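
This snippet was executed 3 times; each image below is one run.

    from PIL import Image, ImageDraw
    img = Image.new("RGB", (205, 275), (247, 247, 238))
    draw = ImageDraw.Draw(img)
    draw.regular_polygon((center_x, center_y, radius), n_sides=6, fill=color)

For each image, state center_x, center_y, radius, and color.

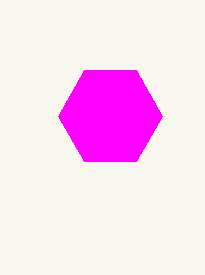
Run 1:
center_x = 110
center_y = 116
radius = 52
color = 'magenta'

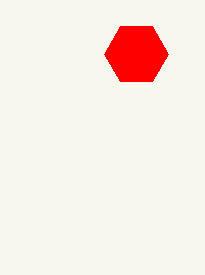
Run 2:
center_x = 136
center_y = 54
radius = 32
color = 'red'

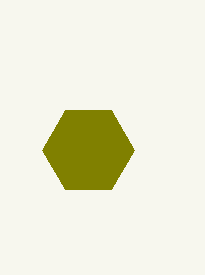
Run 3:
center_x = 88; center_y = 150; radius = 46; color = 'olive'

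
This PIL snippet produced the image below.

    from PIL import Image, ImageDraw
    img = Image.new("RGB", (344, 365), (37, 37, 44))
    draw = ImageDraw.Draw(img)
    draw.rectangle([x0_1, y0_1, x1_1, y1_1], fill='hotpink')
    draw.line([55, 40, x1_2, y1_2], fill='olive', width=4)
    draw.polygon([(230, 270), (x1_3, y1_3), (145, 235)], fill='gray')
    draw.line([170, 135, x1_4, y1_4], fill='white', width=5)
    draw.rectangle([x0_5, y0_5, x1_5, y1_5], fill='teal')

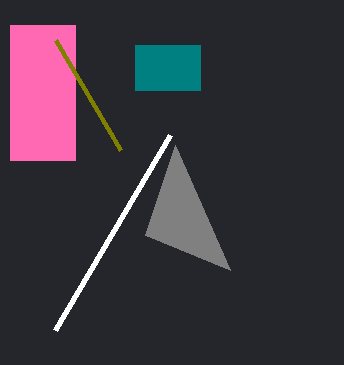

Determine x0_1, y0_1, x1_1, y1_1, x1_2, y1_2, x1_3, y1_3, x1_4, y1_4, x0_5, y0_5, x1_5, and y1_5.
x0_1 = 10; y0_1 = 25; x1_1 = 75; y1_1 = 160; x1_2 = 120; y1_2 = 150; x1_3 = 175; y1_3 = 145; x1_4 = 55; y1_4 = 330; x0_5 = 135; y0_5 = 45; x1_5 = 200; y1_5 = 90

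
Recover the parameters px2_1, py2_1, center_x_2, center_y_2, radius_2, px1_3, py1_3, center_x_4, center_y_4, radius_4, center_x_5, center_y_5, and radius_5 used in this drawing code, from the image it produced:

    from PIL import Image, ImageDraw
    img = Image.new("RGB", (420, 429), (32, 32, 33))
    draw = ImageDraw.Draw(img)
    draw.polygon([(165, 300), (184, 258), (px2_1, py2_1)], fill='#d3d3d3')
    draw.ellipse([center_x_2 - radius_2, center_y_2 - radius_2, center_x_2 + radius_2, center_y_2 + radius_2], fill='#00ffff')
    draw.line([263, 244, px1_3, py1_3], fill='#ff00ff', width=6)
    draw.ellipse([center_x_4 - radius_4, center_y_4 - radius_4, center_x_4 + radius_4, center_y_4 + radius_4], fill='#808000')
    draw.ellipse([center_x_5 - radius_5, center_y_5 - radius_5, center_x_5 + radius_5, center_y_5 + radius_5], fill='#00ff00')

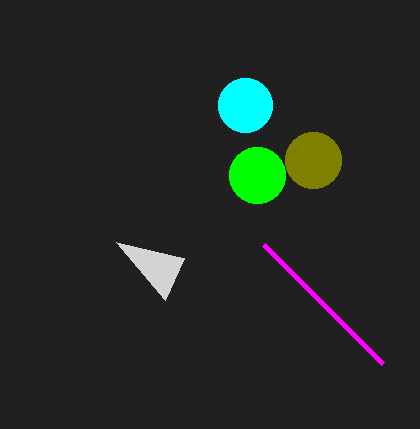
px2_1 = 116, py2_1 = 242, center_x_2 = 245, center_y_2 = 105, radius_2 = 27, px1_3 = 382, py1_3 = 363, center_x_4 = 313, center_y_4 = 160, radius_4 = 28, center_x_5 = 257, center_y_5 = 175, radius_5 = 28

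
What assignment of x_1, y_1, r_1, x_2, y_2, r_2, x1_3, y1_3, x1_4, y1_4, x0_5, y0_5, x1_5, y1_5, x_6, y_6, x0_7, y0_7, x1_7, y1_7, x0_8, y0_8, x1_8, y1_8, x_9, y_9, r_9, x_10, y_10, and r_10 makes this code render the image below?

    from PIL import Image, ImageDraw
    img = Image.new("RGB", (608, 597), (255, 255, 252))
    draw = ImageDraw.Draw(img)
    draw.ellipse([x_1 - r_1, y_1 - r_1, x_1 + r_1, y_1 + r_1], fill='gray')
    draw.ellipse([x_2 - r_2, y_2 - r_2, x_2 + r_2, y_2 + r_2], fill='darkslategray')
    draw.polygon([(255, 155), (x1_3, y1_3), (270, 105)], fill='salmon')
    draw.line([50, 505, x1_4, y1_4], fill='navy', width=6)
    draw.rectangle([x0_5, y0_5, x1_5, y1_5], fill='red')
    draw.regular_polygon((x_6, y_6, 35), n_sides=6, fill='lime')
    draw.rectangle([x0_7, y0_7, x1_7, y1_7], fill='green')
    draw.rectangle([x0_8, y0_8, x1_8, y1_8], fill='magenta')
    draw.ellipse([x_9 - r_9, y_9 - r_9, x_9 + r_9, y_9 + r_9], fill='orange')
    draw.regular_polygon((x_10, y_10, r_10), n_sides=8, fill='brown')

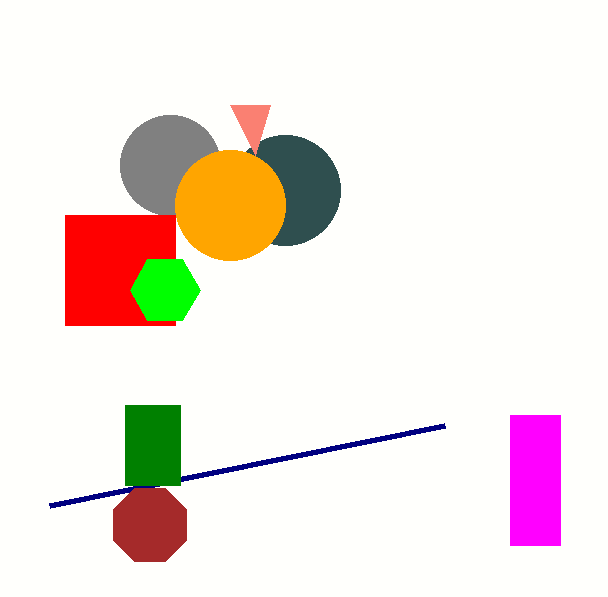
x_1 = 170
y_1 = 165
r_1 = 50
x_2 = 285
y_2 = 190
r_2 = 55
x1_3 = 230
y1_3 = 105
x1_4 = 445
y1_4 = 425
x0_5 = 65
y0_5 = 215
x1_5 = 175
y1_5 = 325
x_6 = 165
y_6 = 290
x0_7 = 125
y0_7 = 405
x1_7 = 180
y1_7 = 485
x0_8 = 510
y0_8 = 415
x1_8 = 560
y1_8 = 545
x_9 = 230
y_9 = 205
r_9 = 55
x_10 = 150
y_10 = 525
r_10 = 40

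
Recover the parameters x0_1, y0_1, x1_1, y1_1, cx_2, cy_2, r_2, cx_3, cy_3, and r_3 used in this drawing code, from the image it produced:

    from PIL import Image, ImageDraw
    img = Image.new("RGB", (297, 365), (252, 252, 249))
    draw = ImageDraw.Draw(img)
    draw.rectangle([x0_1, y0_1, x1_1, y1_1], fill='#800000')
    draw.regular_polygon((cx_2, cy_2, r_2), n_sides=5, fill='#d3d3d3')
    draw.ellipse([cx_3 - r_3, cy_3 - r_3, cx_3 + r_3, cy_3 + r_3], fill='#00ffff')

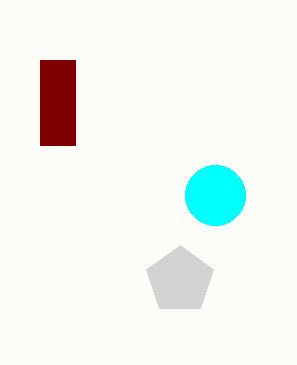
x0_1 = 40, y0_1 = 60, x1_1 = 75, y1_1 = 145, cx_2 = 180, cy_2 = 280, r_2 = 35, cx_3 = 215, cy_3 = 195, r_3 = 30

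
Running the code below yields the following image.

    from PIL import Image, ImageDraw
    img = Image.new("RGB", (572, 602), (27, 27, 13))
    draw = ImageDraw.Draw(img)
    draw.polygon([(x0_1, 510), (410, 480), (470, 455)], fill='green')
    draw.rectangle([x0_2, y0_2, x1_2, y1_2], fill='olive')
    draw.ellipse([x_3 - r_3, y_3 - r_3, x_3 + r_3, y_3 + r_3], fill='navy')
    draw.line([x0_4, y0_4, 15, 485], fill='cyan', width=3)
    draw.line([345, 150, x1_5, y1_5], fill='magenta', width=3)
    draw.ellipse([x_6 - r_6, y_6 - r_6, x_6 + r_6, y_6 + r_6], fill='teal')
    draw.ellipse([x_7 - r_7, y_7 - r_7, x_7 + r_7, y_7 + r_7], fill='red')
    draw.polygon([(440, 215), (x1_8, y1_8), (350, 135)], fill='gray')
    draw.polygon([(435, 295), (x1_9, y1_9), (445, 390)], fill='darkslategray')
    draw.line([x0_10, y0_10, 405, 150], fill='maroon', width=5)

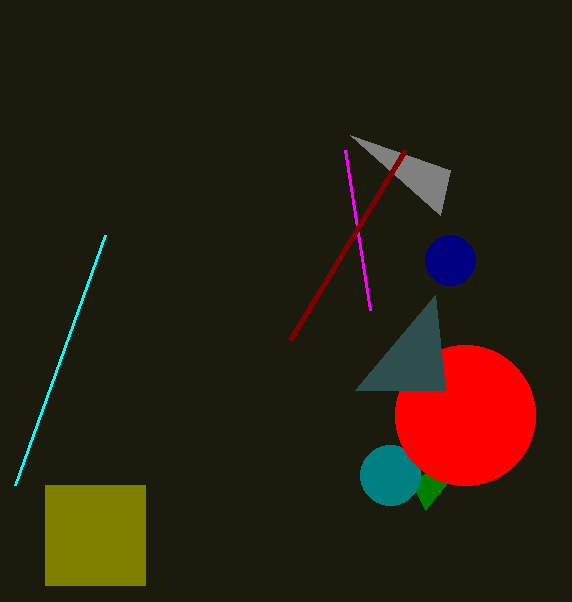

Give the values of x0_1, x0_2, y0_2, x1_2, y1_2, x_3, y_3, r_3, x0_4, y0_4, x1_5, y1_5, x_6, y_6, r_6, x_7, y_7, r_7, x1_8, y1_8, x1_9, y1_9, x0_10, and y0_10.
x0_1 = 425; x0_2 = 45; y0_2 = 485; x1_2 = 145; y1_2 = 585; x_3 = 450; y_3 = 260; r_3 = 25; x0_4 = 105; y0_4 = 235; x1_5 = 370; y1_5 = 310; x_6 = 390; y_6 = 475; r_6 = 30; x_7 = 465; y_7 = 415; r_7 = 70; x1_8 = 450; y1_8 = 170; x1_9 = 355; y1_9 = 390; x0_10 = 290; y0_10 = 340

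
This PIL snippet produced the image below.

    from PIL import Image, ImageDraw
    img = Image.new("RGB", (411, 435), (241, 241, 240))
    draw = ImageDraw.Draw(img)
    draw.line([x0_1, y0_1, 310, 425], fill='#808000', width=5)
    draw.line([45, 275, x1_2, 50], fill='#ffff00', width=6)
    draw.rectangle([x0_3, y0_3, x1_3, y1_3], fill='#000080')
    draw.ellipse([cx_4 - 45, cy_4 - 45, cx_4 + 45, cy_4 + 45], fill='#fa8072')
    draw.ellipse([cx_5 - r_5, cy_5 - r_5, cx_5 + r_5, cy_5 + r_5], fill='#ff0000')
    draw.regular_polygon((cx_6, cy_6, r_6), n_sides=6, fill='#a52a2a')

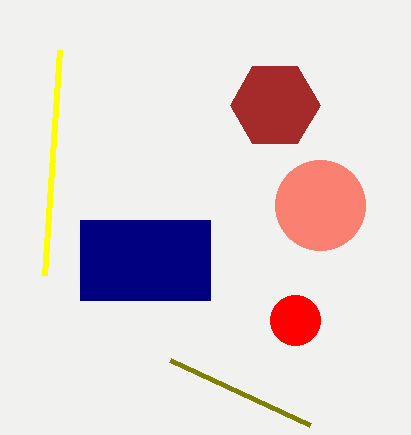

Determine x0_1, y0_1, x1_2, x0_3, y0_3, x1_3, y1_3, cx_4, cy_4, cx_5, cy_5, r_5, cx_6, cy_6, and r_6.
x0_1 = 170; y0_1 = 360; x1_2 = 60; x0_3 = 80; y0_3 = 220; x1_3 = 210; y1_3 = 300; cx_4 = 320; cy_4 = 205; cx_5 = 295; cy_5 = 320; r_5 = 25; cx_6 = 275; cy_6 = 105; r_6 = 45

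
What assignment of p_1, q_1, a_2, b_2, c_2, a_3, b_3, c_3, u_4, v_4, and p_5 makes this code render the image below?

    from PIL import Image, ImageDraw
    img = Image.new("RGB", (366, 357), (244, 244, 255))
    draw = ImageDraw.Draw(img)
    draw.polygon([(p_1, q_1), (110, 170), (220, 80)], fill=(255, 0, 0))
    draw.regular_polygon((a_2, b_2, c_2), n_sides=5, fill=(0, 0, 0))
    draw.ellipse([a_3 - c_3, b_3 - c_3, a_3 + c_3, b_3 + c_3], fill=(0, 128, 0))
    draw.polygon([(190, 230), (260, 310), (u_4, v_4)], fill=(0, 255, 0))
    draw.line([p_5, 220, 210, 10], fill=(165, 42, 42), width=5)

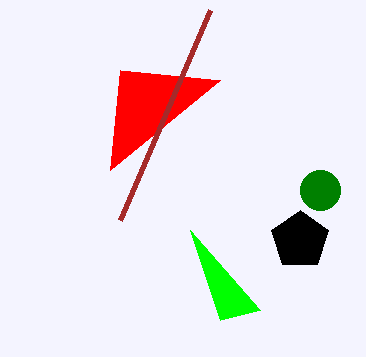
p_1 = 120, q_1 = 70, a_2 = 300, b_2 = 240, c_2 = 30, a_3 = 320, b_3 = 190, c_3 = 20, u_4 = 220, v_4 = 320, p_5 = 120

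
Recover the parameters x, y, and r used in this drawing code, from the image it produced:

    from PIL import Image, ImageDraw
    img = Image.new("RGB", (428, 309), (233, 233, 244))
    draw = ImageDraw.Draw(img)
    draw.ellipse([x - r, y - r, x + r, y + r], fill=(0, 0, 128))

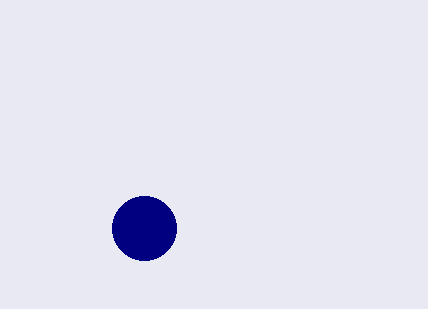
x = 144
y = 228
r = 32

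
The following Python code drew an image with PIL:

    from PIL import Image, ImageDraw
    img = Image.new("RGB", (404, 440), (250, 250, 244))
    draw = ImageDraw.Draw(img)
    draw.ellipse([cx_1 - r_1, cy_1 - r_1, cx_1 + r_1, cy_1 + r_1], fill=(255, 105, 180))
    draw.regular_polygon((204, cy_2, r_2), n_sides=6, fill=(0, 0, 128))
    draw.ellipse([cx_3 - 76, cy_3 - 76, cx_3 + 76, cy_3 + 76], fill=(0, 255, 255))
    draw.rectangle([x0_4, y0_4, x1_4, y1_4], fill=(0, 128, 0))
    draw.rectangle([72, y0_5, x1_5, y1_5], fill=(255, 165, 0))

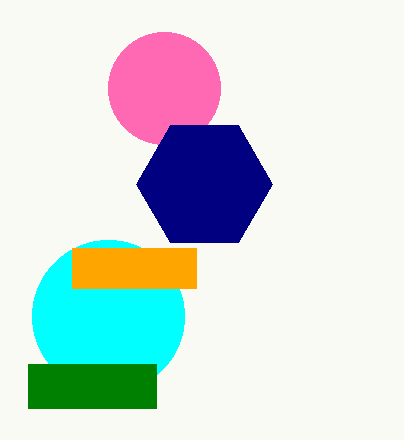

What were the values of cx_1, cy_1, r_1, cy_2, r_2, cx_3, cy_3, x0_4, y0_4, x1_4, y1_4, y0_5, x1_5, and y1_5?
cx_1 = 164
cy_1 = 88
r_1 = 56
cy_2 = 184
r_2 = 68
cx_3 = 108
cy_3 = 316
x0_4 = 28
y0_4 = 364
x1_4 = 156
y1_4 = 408
y0_5 = 248
x1_5 = 196
y1_5 = 288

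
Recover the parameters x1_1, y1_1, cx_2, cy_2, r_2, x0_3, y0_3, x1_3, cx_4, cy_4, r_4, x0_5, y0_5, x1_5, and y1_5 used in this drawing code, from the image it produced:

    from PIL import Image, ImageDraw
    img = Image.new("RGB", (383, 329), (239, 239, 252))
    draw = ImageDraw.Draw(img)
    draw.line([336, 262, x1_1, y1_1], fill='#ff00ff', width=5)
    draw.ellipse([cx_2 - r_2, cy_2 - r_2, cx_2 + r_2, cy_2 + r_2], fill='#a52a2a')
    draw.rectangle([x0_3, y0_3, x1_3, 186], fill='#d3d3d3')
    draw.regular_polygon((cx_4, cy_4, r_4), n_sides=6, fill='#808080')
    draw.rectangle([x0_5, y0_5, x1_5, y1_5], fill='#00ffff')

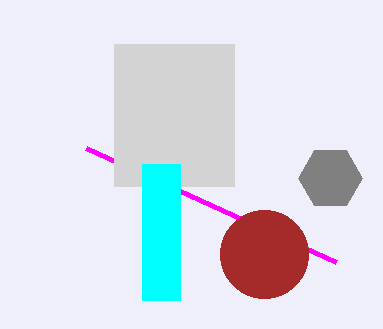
x1_1 = 86, y1_1 = 148, cx_2 = 264, cy_2 = 254, r_2 = 44, x0_3 = 114, y0_3 = 44, x1_3 = 234, cx_4 = 330, cy_4 = 178, r_4 = 32, x0_5 = 142, y0_5 = 164, x1_5 = 180, y1_5 = 300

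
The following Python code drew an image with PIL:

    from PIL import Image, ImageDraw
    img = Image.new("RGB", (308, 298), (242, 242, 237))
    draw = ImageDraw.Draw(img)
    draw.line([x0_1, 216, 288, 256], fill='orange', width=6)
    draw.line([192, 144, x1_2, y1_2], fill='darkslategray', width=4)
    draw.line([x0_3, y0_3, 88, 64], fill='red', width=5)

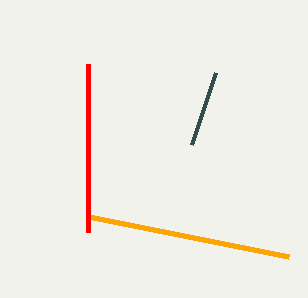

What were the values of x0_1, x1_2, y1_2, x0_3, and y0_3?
x0_1 = 88
x1_2 = 216
y1_2 = 72
x0_3 = 88
y0_3 = 232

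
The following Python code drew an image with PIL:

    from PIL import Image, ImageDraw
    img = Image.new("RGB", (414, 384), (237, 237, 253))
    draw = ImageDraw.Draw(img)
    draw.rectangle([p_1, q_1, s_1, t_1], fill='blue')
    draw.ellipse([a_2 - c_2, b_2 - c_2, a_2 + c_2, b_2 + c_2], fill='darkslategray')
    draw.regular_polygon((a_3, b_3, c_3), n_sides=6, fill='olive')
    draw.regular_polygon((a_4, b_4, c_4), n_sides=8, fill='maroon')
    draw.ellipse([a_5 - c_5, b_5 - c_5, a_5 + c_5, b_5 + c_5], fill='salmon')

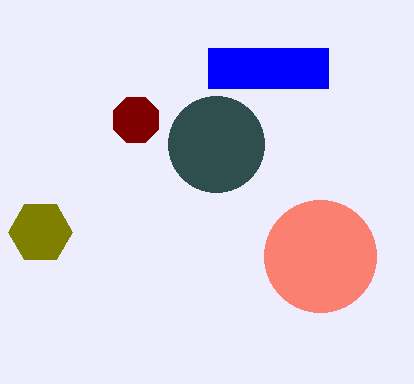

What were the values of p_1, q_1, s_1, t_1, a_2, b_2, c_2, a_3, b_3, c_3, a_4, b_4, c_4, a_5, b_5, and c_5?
p_1 = 208; q_1 = 48; s_1 = 328; t_1 = 88; a_2 = 216; b_2 = 144; c_2 = 48; a_3 = 40; b_3 = 232; c_3 = 32; a_4 = 136; b_4 = 120; c_4 = 24; a_5 = 320; b_5 = 256; c_5 = 56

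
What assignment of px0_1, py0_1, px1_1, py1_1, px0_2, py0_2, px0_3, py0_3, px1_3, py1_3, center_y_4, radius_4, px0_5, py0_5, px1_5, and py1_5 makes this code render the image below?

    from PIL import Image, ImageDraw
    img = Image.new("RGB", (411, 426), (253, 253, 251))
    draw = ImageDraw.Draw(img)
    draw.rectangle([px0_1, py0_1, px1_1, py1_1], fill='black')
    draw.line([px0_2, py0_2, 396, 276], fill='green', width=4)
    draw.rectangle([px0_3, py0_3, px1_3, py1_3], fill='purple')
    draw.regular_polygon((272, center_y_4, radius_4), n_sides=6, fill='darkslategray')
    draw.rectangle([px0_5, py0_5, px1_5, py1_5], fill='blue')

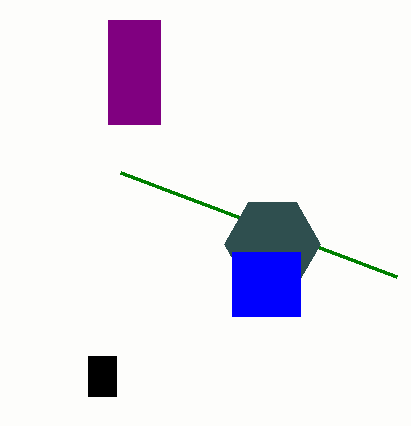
px0_1 = 88
py0_1 = 356
px1_1 = 116
py1_1 = 396
px0_2 = 120
py0_2 = 172
px0_3 = 108
py0_3 = 20
px1_3 = 160
py1_3 = 124
center_y_4 = 244
radius_4 = 48
px0_5 = 232
py0_5 = 252
px1_5 = 300
py1_5 = 316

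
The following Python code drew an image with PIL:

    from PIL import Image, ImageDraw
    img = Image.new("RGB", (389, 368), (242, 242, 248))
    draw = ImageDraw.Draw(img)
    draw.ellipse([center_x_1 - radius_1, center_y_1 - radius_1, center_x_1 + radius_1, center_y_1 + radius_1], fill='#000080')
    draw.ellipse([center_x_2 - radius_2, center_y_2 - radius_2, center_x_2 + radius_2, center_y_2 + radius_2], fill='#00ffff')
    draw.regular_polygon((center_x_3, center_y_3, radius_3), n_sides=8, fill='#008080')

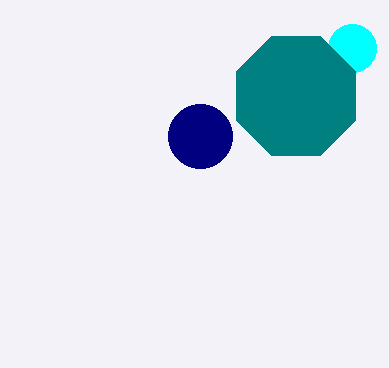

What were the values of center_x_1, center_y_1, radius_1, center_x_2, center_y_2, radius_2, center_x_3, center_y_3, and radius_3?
center_x_1 = 200; center_y_1 = 136; radius_1 = 32; center_x_2 = 352; center_y_2 = 48; radius_2 = 24; center_x_3 = 296; center_y_3 = 96; radius_3 = 64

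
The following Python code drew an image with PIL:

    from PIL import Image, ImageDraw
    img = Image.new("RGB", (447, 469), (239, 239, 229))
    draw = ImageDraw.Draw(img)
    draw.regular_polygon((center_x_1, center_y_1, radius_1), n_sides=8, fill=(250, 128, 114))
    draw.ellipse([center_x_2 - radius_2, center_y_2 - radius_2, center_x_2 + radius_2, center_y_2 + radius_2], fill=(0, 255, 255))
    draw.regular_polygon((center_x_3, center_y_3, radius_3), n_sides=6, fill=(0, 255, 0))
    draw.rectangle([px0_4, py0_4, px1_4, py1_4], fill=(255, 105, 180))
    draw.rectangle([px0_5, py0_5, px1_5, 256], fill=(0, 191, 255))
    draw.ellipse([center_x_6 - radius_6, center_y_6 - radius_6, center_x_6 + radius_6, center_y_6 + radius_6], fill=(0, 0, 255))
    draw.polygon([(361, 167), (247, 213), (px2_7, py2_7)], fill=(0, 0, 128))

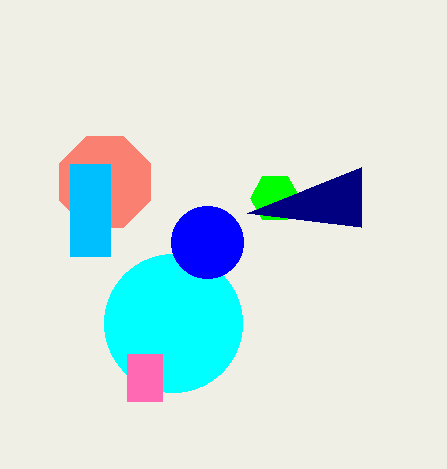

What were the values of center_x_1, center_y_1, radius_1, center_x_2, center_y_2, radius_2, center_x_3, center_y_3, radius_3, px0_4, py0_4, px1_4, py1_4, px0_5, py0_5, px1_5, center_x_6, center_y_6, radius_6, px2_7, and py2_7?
center_x_1 = 105
center_y_1 = 182
radius_1 = 49
center_x_2 = 173
center_y_2 = 323
radius_2 = 69
center_x_3 = 275
center_y_3 = 198
radius_3 = 25
px0_4 = 127
py0_4 = 354
px1_4 = 162
py1_4 = 401
px0_5 = 70
py0_5 = 164
px1_5 = 110
center_x_6 = 207
center_y_6 = 242
radius_6 = 36
px2_7 = 361
py2_7 = 227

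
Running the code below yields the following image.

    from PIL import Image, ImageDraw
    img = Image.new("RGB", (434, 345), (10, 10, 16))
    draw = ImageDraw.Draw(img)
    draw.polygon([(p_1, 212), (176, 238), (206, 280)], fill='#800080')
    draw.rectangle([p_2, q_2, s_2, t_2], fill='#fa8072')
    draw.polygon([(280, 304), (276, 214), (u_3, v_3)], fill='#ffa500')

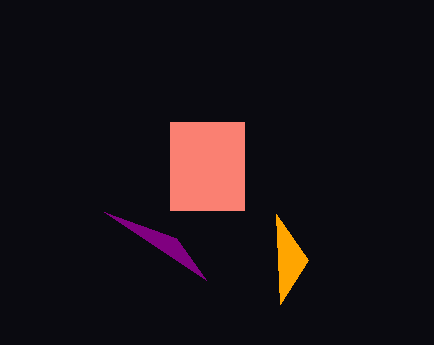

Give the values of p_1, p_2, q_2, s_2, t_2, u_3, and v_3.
p_1 = 104
p_2 = 170
q_2 = 122
s_2 = 244
t_2 = 210
u_3 = 308
v_3 = 260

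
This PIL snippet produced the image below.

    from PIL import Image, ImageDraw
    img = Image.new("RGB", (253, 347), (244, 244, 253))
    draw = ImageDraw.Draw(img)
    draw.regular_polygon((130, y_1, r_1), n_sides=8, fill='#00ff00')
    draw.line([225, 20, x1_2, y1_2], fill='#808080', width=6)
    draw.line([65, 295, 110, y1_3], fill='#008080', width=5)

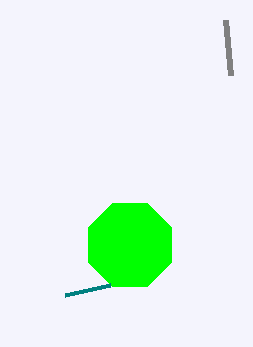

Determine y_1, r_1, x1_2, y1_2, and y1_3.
y_1 = 245; r_1 = 45; x1_2 = 230; y1_2 = 75; y1_3 = 285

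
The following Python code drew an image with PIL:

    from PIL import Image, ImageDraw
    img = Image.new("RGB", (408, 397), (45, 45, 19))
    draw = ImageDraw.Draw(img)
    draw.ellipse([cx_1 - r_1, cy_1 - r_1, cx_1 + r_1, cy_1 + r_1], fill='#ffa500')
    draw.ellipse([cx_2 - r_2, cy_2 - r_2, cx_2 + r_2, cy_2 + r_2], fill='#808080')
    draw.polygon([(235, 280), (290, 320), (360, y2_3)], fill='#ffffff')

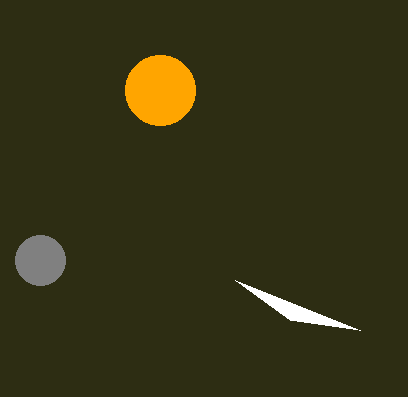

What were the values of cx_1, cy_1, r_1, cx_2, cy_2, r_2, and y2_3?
cx_1 = 160
cy_1 = 90
r_1 = 35
cx_2 = 40
cy_2 = 260
r_2 = 25
y2_3 = 330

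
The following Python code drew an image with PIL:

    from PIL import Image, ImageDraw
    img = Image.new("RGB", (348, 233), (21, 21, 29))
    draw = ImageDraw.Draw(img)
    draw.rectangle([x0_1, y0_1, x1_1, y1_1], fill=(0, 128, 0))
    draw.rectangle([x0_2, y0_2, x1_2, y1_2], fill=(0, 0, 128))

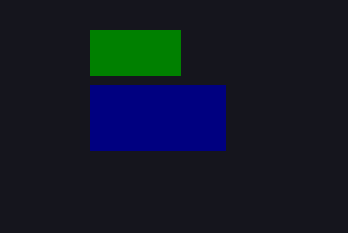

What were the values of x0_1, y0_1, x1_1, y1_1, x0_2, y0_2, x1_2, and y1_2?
x0_1 = 90; y0_1 = 30; x1_1 = 180; y1_1 = 75; x0_2 = 90; y0_2 = 85; x1_2 = 225; y1_2 = 150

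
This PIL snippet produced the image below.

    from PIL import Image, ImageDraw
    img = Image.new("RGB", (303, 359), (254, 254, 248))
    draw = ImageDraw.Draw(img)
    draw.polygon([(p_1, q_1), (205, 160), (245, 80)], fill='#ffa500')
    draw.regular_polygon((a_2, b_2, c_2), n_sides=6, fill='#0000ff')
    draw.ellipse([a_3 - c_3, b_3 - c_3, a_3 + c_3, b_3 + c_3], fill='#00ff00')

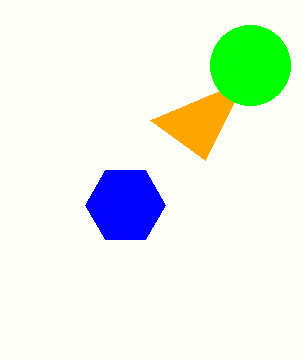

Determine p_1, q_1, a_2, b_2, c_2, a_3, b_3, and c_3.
p_1 = 150, q_1 = 120, a_2 = 125, b_2 = 205, c_2 = 40, a_3 = 250, b_3 = 65, c_3 = 40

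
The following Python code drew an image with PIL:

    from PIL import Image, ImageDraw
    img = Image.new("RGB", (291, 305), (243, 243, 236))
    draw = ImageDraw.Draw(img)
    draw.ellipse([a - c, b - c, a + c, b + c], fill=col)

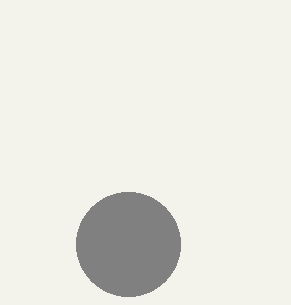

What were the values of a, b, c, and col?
a = 128, b = 244, c = 52, col = 'gray'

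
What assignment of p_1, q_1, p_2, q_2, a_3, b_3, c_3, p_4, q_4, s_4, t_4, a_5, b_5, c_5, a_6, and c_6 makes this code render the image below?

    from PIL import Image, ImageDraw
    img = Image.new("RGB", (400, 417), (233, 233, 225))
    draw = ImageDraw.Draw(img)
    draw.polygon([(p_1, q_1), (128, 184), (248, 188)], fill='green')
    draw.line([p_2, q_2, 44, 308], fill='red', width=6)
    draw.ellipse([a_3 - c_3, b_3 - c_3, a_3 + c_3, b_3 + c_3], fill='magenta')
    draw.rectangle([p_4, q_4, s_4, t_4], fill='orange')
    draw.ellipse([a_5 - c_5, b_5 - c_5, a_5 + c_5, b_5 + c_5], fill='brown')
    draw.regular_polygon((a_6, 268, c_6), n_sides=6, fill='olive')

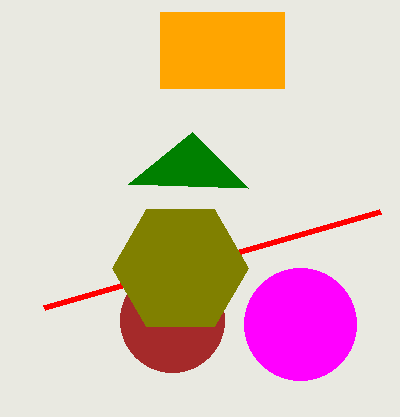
p_1 = 192, q_1 = 132, p_2 = 380, q_2 = 212, a_3 = 300, b_3 = 324, c_3 = 56, p_4 = 160, q_4 = 12, s_4 = 284, t_4 = 88, a_5 = 172, b_5 = 320, c_5 = 52, a_6 = 180, c_6 = 68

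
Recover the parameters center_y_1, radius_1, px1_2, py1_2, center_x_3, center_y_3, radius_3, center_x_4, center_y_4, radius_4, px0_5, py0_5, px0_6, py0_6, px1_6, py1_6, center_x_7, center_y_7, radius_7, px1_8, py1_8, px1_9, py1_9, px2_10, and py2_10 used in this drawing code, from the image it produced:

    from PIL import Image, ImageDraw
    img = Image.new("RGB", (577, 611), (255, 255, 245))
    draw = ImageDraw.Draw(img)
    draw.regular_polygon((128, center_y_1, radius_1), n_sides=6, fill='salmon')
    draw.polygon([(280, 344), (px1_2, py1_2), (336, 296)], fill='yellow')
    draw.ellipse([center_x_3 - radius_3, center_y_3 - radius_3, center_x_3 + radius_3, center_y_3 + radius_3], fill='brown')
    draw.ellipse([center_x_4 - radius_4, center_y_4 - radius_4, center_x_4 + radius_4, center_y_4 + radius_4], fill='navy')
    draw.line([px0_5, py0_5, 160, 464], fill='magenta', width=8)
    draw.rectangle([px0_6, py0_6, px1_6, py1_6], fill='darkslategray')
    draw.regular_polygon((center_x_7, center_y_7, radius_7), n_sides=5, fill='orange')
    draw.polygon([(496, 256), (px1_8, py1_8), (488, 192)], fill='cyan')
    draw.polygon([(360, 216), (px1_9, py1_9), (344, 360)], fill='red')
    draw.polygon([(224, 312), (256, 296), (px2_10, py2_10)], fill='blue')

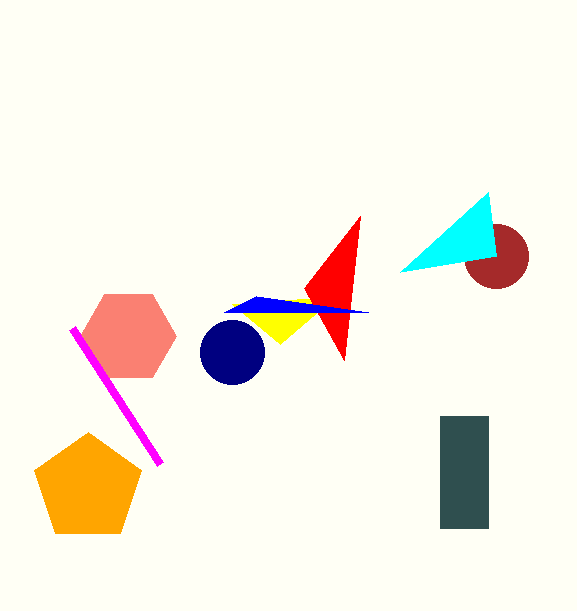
center_y_1 = 336, radius_1 = 48, px1_2 = 232, py1_2 = 304, center_x_3 = 496, center_y_3 = 256, radius_3 = 32, center_x_4 = 232, center_y_4 = 352, radius_4 = 32, px0_5 = 72, py0_5 = 328, px0_6 = 440, py0_6 = 416, px1_6 = 488, py1_6 = 528, center_x_7 = 88, center_y_7 = 488, radius_7 = 56, px1_8 = 400, py1_8 = 272, px1_9 = 304, py1_9 = 288, px2_10 = 368, py2_10 = 312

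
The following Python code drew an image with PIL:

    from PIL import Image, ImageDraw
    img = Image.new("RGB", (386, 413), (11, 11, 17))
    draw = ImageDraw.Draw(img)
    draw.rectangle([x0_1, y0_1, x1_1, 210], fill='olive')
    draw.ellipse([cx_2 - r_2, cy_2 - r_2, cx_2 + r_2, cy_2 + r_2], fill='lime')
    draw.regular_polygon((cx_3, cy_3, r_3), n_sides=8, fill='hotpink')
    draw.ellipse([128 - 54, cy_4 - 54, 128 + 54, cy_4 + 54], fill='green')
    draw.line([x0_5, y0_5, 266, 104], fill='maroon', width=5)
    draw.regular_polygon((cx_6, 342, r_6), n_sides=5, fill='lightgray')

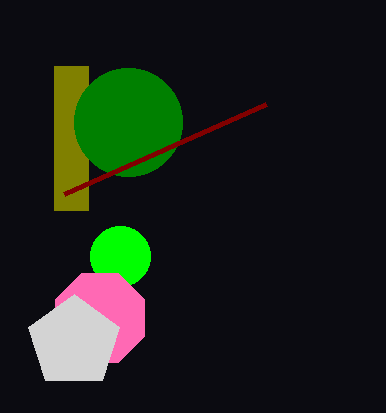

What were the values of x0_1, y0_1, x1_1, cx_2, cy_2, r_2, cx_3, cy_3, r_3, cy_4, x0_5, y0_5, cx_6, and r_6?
x0_1 = 54
y0_1 = 66
x1_1 = 88
cx_2 = 120
cy_2 = 256
r_2 = 30
cx_3 = 100
cy_3 = 318
r_3 = 48
cy_4 = 122
x0_5 = 64
y0_5 = 194
cx_6 = 74
r_6 = 48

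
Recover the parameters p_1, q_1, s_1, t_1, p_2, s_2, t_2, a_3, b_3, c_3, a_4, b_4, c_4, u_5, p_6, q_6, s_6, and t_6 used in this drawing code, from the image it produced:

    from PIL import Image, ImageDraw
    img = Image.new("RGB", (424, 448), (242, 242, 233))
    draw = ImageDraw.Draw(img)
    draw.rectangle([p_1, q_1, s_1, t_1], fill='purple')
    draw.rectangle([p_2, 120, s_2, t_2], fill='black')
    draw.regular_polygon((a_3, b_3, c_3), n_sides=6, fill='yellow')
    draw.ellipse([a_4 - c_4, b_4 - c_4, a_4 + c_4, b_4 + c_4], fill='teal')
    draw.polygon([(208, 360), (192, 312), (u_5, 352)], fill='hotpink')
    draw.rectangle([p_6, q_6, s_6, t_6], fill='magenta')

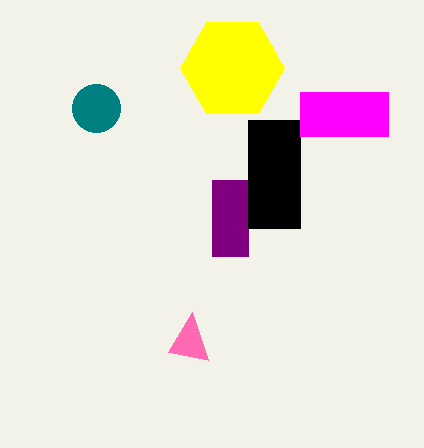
p_1 = 212; q_1 = 180; s_1 = 248; t_1 = 256; p_2 = 248; s_2 = 300; t_2 = 228; a_3 = 232; b_3 = 68; c_3 = 52; a_4 = 96; b_4 = 108; c_4 = 24; u_5 = 168; p_6 = 300; q_6 = 92; s_6 = 388; t_6 = 136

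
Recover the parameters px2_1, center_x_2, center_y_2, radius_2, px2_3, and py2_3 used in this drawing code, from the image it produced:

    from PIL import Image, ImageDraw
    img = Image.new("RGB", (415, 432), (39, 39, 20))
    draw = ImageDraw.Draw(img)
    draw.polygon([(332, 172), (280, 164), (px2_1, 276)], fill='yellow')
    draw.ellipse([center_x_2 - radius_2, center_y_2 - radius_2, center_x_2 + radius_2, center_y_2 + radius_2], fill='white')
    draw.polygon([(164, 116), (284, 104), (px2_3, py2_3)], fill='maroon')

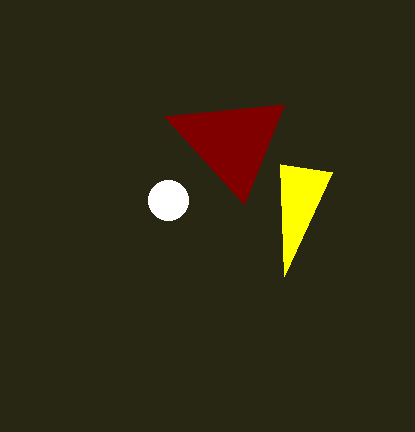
px2_1 = 284, center_x_2 = 168, center_y_2 = 200, radius_2 = 20, px2_3 = 244, py2_3 = 204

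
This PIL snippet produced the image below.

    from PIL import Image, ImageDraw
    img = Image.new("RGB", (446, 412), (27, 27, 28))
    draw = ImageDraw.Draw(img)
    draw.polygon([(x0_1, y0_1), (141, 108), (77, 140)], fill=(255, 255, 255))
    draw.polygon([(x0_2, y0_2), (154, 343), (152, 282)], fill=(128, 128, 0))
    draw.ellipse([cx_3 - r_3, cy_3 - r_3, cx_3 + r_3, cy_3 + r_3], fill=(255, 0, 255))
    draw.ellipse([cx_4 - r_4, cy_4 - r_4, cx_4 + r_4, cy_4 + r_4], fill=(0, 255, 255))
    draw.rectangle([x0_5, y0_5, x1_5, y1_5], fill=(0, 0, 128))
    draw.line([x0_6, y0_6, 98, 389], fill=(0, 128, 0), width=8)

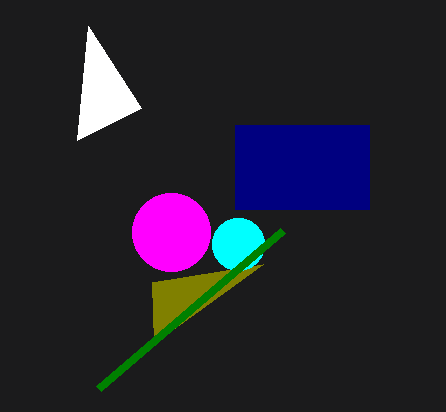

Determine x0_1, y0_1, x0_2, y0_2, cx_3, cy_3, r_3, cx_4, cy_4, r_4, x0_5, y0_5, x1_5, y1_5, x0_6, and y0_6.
x0_1 = 88; y0_1 = 26; x0_2 = 263; y0_2 = 264; cx_3 = 171; cy_3 = 232; r_3 = 39; cx_4 = 238; cy_4 = 244; r_4 = 26; x0_5 = 235; y0_5 = 125; x1_5 = 369; y1_5 = 209; x0_6 = 282; y0_6 = 231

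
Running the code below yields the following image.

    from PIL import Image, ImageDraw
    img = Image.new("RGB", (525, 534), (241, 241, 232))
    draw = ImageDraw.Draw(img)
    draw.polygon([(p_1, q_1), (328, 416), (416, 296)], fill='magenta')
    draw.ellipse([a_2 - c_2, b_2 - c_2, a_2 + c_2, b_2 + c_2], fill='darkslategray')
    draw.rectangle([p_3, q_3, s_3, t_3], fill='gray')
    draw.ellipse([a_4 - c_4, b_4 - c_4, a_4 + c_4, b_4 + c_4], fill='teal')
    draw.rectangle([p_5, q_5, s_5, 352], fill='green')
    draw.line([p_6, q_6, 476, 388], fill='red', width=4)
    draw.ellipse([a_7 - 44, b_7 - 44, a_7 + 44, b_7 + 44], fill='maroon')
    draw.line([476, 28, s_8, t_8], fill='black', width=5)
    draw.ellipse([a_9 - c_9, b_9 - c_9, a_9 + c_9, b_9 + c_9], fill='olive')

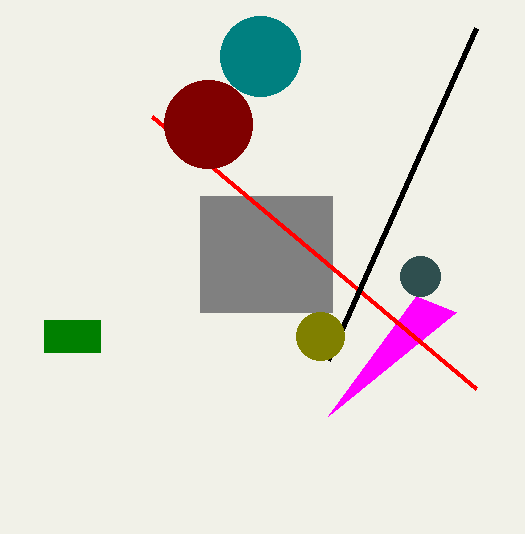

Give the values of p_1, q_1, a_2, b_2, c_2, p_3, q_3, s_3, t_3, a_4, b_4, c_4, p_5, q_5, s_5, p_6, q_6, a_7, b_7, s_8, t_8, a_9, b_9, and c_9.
p_1 = 456, q_1 = 312, a_2 = 420, b_2 = 276, c_2 = 20, p_3 = 200, q_3 = 196, s_3 = 332, t_3 = 312, a_4 = 260, b_4 = 56, c_4 = 40, p_5 = 44, q_5 = 320, s_5 = 100, p_6 = 152, q_6 = 116, a_7 = 208, b_7 = 124, s_8 = 328, t_8 = 360, a_9 = 320, b_9 = 336, c_9 = 24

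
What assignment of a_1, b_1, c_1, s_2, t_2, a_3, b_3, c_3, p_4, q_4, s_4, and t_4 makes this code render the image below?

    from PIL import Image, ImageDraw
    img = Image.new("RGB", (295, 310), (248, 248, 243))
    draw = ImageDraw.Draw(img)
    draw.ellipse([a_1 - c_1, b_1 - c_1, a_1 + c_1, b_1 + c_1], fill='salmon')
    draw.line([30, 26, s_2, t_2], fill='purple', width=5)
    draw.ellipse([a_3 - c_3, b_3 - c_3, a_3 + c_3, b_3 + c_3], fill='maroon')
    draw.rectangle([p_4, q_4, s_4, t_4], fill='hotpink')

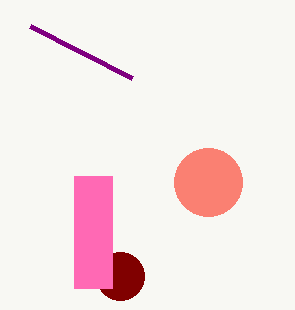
a_1 = 208, b_1 = 182, c_1 = 34, s_2 = 132, t_2 = 78, a_3 = 120, b_3 = 276, c_3 = 24, p_4 = 74, q_4 = 176, s_4 = 112, t_4 = 288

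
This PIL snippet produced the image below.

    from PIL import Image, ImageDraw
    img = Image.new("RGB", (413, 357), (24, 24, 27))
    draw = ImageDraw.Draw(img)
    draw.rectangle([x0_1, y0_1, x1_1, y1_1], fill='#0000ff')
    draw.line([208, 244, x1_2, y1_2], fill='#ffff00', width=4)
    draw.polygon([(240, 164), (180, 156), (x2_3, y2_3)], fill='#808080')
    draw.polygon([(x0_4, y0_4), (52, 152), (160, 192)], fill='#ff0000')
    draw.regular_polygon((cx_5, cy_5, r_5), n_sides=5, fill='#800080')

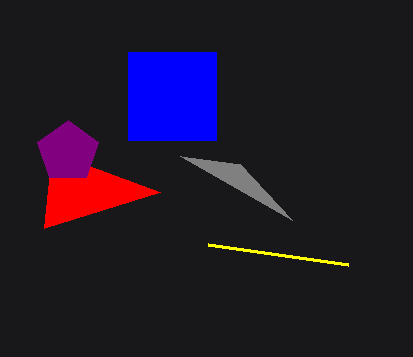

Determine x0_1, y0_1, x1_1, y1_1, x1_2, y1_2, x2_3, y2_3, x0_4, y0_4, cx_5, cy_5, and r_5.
x0_1 = 128; y0_1 = 52; x1_1 = 216; y1_1 = 140; x1_2 = 348; y1_2 = 264; x2_3 = 292; y2_3 = 220; x0_4 = 44; y0_4 = 228; cx_5 = 68; cy_5 = 152; r_5 = 32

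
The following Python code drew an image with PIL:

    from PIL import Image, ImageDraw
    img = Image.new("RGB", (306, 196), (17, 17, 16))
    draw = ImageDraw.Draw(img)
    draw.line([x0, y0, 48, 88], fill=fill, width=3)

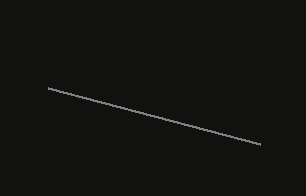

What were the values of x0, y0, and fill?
x0 = 260
y0 = 144
fill = 'gray'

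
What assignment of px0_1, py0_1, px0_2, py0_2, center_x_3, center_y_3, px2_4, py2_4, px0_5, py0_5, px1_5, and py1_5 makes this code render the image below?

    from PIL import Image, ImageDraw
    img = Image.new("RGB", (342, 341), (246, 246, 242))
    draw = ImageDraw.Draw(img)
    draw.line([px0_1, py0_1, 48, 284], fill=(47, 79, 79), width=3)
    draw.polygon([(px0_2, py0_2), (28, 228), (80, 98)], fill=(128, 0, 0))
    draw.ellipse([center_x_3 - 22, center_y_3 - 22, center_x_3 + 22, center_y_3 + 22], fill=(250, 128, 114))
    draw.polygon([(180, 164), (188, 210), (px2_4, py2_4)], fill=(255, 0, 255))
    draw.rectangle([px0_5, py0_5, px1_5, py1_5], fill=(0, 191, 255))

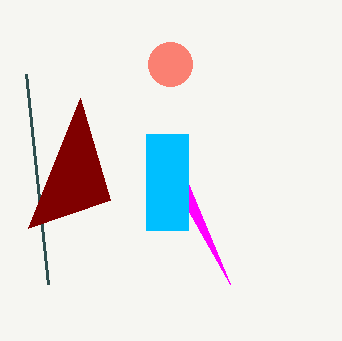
px0_1 = 26
py0_1 = 74
px0_2 = 110
py0_2 = 200
center_x_3 = 170
center_y_3 = 64
px2_4 = 230
py2_4 = 284
px0_5 = 146
py0_5 = 134
px1_5 = 188
py1_5 = 230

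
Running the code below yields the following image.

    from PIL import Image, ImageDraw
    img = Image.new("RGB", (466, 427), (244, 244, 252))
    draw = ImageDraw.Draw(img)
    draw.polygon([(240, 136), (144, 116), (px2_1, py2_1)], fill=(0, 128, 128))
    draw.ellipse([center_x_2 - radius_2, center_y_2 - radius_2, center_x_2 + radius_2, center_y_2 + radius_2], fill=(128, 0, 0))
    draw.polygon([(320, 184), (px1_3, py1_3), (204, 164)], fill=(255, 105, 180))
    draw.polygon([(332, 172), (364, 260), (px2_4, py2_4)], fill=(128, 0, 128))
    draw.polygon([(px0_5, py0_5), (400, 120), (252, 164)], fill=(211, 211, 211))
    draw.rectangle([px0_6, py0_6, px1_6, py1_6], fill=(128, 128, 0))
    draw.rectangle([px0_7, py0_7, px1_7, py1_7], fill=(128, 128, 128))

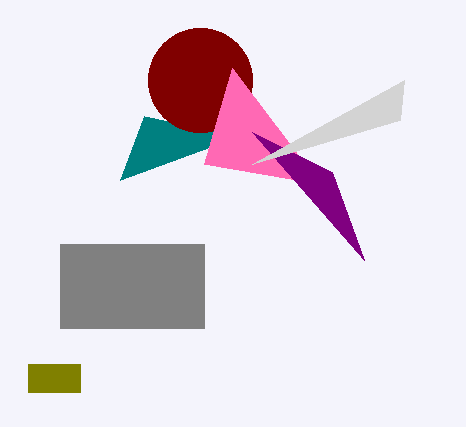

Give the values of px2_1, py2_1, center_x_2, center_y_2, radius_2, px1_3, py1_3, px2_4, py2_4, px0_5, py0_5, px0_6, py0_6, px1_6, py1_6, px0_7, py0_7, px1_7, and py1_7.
px2_1 = 120
py2_1 = 180
center_x_2 = 200
center_y_2 = 80
radius_2 = 52
px1_3 = 232
py1_3 = 68
px2_4 = 252
py2_4 = 132
px0_5 = 404
py0_5 = 80
px0_6 = 28
py0_6 = 364
px1_6 = 80
py1_6 = 392
px0_7 = 60
py0_7 = 244
px1_7 = 204
py1_7 = 328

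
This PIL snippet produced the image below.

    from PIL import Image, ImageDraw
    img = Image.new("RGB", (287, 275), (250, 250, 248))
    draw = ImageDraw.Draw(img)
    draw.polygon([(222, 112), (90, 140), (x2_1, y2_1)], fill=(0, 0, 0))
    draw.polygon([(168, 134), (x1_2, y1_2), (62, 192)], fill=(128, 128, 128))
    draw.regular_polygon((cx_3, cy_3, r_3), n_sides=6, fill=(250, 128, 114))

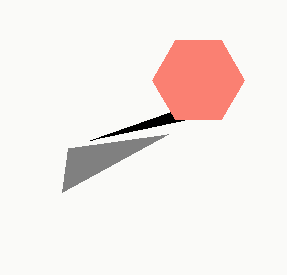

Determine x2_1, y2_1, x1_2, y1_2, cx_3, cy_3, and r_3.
x2_1 = 170; y2_1 = 112; x1_2 = 68; y1_2 = 148; cx_3 = 198; cy_3 = 80; r_3 = 46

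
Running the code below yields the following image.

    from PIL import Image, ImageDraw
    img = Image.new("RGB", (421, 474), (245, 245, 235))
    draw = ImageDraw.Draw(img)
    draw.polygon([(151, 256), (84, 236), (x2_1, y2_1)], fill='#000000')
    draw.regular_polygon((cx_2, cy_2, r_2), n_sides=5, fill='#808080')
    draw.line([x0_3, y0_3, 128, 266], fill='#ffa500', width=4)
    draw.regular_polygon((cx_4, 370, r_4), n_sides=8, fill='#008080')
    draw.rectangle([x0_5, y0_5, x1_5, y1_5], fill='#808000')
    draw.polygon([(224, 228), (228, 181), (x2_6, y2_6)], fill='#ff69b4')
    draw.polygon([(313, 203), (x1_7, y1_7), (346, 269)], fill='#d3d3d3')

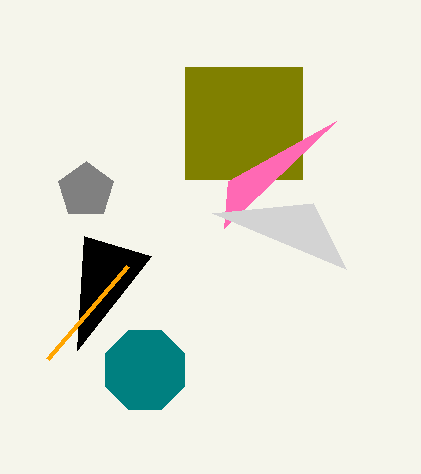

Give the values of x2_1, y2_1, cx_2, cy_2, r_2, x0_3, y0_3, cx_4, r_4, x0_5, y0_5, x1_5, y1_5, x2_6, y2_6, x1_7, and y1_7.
x2_1 = 77; y2_1 = 350; cx_2 = 86; cy_2 = 190; r_2 = 29; x0_3 = 48; y0_3 = 359; cx_4 = 145; r_4 = 43; x0_5 = 185; y0_5 = 67; x1_5 = 302; y1_5 = 179; x2_6 = 336; y2_6 = 121; x1_7 = 212; y1_7 = 213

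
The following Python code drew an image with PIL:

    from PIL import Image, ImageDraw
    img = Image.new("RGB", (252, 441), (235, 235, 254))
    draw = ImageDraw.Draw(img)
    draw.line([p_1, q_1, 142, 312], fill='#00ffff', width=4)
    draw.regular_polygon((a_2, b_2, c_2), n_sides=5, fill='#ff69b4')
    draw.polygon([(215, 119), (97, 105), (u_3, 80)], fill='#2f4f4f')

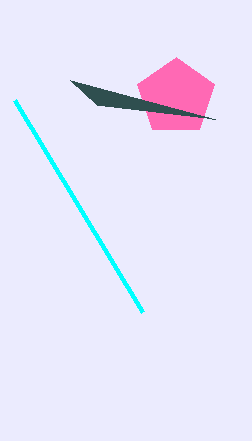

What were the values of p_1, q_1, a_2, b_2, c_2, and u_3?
p_1 = 14; q_1 = 100; a_2 = 176; b_2 = 97; c_2 = 40; u_3 = 70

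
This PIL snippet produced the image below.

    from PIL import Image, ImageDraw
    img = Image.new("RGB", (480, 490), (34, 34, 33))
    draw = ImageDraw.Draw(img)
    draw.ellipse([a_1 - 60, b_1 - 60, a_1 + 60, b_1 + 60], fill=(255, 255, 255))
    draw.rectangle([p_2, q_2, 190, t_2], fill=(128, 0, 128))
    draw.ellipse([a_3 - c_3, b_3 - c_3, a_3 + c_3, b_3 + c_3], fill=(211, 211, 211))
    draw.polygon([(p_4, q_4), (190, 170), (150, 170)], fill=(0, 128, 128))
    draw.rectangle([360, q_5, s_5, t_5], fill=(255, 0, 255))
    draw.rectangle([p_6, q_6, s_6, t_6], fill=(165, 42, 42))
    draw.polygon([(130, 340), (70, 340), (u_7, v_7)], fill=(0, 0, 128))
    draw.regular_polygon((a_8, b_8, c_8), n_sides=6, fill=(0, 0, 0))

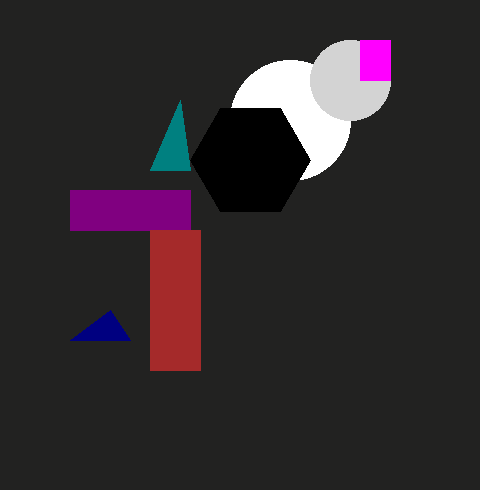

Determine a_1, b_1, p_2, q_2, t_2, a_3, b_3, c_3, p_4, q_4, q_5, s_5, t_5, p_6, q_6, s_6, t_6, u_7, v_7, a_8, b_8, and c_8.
a_1 = 290; b_1 = 120; p_2 = 70; q_2 = 190; t_2 = 230; a_3 = 350; b_3 = 80; c_3 = 40; p_4 = 180; q_4 = 100; q_5 = 40; s_5 = 390; t_5 = 80; p_6 = 150; q_6 = 230; s_6 = 200; t_6 = 370; u_7 = 110; v_7 = 310; a_8 = 250; b_8 = 160; c_8 = 60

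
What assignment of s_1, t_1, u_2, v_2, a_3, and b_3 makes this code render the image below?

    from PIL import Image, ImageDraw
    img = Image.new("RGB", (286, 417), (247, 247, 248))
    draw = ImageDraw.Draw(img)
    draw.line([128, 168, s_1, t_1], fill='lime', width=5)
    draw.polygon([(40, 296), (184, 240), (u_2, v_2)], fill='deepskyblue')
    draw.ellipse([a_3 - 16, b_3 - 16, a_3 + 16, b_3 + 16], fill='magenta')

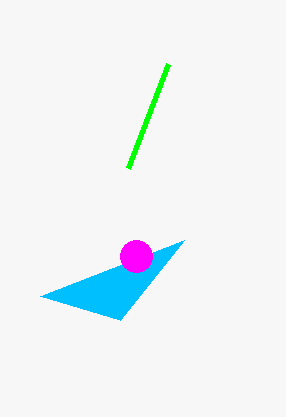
s_1 = 168; t_1 = 64; u_2 = 120; v_2 = 320; a_3 = 136; b_3 = 256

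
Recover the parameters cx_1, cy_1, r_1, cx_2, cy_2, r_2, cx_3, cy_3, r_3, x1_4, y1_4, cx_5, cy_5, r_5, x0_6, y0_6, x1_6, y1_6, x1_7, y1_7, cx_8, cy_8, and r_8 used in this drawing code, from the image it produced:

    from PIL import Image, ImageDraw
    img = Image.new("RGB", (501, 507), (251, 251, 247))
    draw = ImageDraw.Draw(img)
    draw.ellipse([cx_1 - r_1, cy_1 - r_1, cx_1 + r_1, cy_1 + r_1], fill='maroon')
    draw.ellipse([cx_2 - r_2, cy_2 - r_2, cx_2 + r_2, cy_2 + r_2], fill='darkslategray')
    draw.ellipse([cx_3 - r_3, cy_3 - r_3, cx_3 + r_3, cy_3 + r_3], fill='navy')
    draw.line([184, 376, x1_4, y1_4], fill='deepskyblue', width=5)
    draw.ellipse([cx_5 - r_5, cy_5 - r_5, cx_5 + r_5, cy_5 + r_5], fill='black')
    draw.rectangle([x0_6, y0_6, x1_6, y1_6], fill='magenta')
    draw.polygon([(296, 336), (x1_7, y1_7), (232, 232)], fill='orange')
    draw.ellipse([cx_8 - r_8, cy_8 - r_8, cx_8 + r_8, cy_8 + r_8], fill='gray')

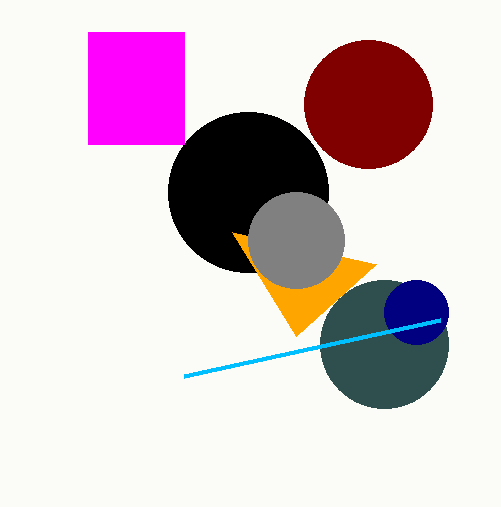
cx_1 = 368; cy_1 = 104; r_1 = 64; cx_2 = 384; cy_2 = 344; r_2 = 64; cx_3 = 416; cy_3 = 312; r_3 = 32; x1_4 = 440; y1_4 = 320; cx_5 = 248; cy_5 = 192; r_5 = 80; x0_6 = 88; y0_6 = 32; x1_6 = 184; y1_6 = 144; x1_7 = 376; y1_7 = 264; cx_8 = 296; cy_8 = 240; r_8 = 48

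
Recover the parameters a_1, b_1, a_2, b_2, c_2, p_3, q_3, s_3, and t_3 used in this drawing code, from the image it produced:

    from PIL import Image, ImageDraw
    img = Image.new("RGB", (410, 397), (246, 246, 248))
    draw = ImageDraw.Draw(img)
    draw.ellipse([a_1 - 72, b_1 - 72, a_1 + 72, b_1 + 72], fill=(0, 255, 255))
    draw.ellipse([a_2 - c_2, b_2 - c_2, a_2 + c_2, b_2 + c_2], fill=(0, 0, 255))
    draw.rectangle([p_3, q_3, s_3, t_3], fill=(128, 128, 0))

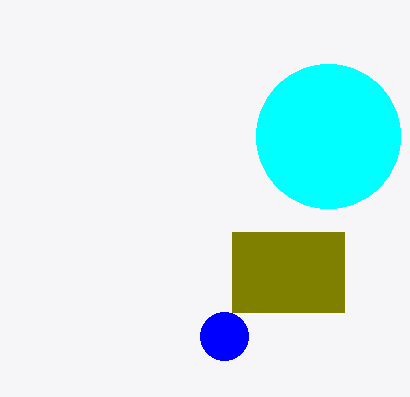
a_1 = 328; b_1 = 136; a_2 = 224; b_2 = 336; c_2 = 24; p_3 = 232; q_3 = 232; s_3 = 344; t_3 = 312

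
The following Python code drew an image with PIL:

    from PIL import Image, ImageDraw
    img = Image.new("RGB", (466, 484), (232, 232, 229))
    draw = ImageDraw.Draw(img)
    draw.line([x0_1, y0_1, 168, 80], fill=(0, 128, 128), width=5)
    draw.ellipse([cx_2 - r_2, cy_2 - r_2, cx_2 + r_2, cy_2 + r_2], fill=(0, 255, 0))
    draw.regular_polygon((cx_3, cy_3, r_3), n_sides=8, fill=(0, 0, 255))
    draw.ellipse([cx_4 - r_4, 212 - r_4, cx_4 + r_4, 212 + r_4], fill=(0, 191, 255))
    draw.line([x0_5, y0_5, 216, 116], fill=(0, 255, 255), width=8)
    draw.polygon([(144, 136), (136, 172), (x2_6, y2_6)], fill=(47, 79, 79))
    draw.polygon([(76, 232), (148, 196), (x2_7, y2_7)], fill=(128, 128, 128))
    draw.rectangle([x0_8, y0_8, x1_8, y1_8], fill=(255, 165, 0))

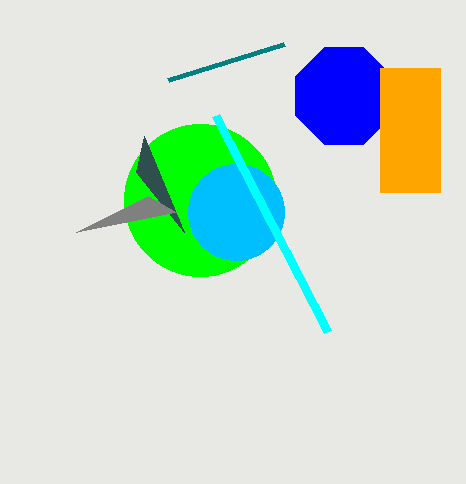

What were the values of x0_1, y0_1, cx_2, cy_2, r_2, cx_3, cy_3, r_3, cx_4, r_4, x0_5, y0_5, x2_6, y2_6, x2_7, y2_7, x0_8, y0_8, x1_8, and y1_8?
x0_1 = 284
y0_1 = 44
cx_2 = 200
cy_2 = 200
r_2 = 76
cx_3 = 344
cy_3 = 96
r_3 = 52
cx_4 = 236
r_4 = 48
x0_5 = 328
y0_5 = 332
x2_6 = 184
y2_6 = 232
x2_7 = 176
y2_7 = 212
x0_8 = 380
y0_8 = 68
x1_8 = 440
y1_8 = 192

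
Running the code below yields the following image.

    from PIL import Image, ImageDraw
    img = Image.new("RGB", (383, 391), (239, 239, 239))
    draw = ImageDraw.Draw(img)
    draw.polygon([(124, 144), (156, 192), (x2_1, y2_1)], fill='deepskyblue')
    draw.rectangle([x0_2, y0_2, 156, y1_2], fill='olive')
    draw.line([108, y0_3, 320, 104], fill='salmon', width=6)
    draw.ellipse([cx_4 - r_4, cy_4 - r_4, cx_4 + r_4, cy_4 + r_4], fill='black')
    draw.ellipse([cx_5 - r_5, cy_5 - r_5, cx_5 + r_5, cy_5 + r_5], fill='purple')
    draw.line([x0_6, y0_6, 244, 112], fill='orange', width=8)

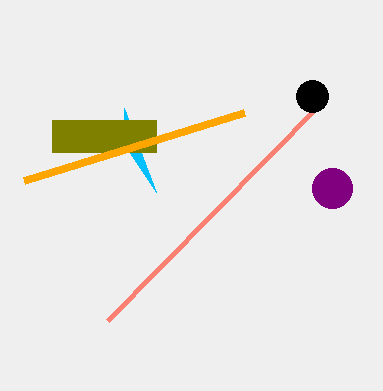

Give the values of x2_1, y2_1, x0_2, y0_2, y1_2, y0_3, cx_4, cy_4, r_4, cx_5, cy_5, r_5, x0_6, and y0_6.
x2_1 = 124
y2_1 = 108
x0_2 = 52
y0_2 = 120
y1_2 = 152
y0_3 = 320
cx_4 = 312
cy_4 = 96
r_4 = 16
cx_5 = 332
cy_5 = 188
r_5 = 20
x0_6 = 24
y0_6 = 180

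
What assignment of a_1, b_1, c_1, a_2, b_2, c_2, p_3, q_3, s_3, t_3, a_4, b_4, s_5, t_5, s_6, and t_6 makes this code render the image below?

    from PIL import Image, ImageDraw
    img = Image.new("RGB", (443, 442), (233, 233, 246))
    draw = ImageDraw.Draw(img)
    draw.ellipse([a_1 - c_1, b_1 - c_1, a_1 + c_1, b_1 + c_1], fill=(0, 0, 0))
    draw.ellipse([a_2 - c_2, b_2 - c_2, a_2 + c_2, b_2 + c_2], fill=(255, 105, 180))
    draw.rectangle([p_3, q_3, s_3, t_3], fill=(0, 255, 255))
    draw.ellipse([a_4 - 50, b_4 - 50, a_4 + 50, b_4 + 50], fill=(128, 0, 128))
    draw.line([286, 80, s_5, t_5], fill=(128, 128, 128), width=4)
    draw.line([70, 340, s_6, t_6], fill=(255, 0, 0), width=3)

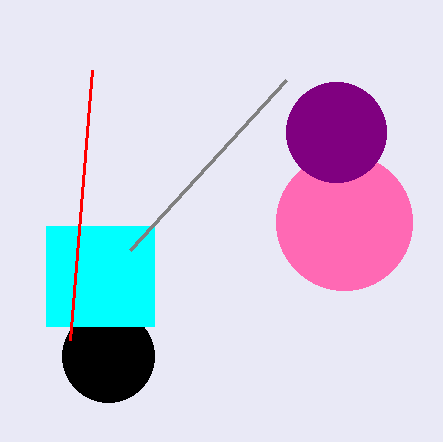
a_1 = 108
b_1 = 356
c_1 = 46
a_2 = 344
b_2 = 222
c_2 = 68
p_3 = 46
q_3 = 226
s_3 = 154
t_3 = 326
a_4 = 336
b_4 = 132
s_5 = 130
t_5 = 250
s_6 = 92
t_6 = 70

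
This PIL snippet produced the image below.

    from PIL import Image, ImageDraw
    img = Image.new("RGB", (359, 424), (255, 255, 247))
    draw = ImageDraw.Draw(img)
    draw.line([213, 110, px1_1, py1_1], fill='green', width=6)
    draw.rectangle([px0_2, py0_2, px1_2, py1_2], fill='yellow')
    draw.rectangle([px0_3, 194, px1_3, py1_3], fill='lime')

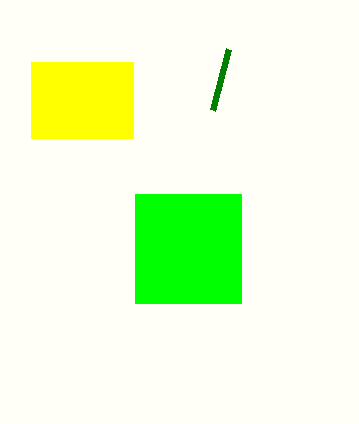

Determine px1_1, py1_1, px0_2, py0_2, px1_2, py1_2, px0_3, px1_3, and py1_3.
px1_1 = 229
py1_1 = 49
px0_2 = 31
py0_2 = 62
px1_2 = 133
py1_2 = 138
px0_3 = 135
px1_3 = 241
py1_3 = 303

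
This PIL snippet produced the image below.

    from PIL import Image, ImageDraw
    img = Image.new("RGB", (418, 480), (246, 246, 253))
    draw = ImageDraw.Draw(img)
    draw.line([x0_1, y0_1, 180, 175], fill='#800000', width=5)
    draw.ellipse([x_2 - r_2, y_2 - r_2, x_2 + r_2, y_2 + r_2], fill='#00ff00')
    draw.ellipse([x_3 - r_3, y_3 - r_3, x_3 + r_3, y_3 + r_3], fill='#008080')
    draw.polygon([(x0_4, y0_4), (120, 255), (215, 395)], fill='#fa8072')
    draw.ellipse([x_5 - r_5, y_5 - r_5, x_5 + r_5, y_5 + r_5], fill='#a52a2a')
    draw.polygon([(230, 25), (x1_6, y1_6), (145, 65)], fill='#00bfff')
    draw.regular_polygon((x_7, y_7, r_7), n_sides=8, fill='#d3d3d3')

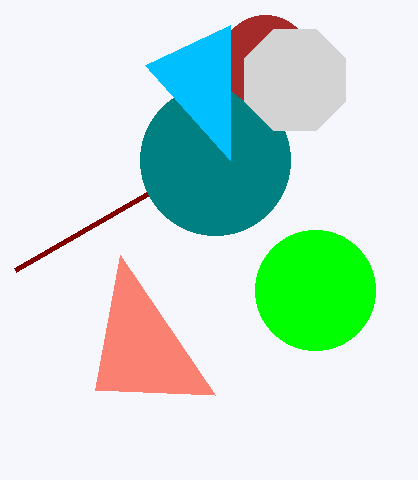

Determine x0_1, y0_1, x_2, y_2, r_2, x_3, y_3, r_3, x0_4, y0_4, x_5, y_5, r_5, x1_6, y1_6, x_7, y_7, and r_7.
x0_1 = 15
y0_1 = 270
x_2 = 315
y_2 = 290
r_2 = 60
x_3 = 215
y_3 = 160
r_3 = 75
x0_4 = 95
y0_4 = 390
x_5 = 265
y_5 = 60
r_5 = 45
x1_6 = 230
y1_6 = 160
x_7 = 295
y_7 = 80
r_7 = 55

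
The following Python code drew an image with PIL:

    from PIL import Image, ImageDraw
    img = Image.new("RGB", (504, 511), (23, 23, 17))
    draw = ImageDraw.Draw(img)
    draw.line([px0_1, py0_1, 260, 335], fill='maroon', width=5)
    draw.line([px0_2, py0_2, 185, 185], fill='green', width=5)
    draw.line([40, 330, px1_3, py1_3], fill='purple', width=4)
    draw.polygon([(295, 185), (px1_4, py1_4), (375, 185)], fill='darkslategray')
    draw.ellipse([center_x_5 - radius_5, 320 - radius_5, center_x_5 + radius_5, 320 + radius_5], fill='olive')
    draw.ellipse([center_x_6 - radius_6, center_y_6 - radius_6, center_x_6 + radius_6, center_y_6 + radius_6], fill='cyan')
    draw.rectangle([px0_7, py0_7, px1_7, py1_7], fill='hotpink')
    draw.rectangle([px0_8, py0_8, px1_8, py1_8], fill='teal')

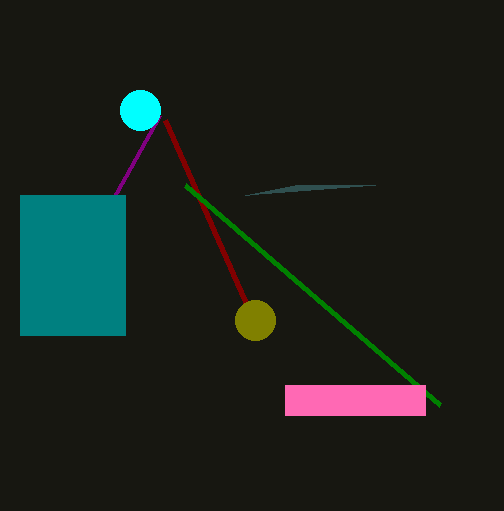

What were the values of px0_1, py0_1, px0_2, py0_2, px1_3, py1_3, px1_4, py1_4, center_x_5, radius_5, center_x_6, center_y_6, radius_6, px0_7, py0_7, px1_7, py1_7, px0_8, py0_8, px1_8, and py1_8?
px0_1 = 165
py0_1 = 120
px0_2 = 440
py0_2 = 405
px1_3 = 160
py1_3 = 115
px1_4 = 245
py1_4 = 195
center_x_5 = 255
radius_5 = 20
center_x_6 = 140
center_y_6 = 110
radius_6 = 20
px0_7 = 285
py0_7 = 385
px1_7 = 425
py1_7 = 415
px0_8 = 20
py0_8 = 195
px1_8 = 125
py1_8 = 335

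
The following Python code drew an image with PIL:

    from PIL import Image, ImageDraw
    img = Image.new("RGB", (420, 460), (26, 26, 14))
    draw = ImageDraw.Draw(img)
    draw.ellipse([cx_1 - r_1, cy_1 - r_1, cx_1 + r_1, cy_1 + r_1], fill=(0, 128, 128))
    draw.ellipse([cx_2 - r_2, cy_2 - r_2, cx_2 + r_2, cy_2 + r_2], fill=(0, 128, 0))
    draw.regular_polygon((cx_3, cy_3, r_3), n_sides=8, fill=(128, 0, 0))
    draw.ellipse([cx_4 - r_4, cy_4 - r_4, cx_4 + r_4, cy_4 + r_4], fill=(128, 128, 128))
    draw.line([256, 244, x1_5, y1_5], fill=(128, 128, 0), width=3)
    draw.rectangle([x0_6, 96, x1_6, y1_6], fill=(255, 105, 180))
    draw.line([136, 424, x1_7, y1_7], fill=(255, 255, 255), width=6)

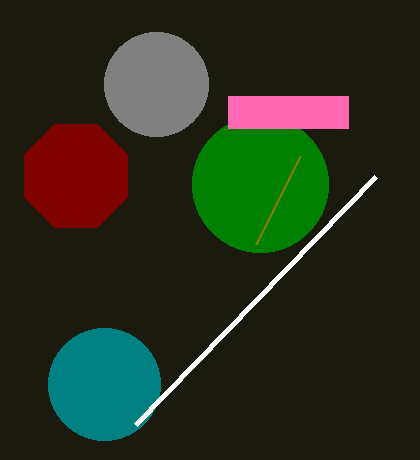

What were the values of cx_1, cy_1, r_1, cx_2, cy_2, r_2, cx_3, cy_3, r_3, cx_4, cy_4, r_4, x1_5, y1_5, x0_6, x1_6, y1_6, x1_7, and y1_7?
cx_1 = 104
cy_1 = 384
r_1 = 56
cx_2 = 260
cy_2 = 184
r_2 = 68
cx_3 = 76
cy_3 = 176
r_3 = 56
cx_4 = 156
cy_4 = 84
r_4 = 52
x1_5 = 300
y1_5 = 156
x0_6 = 228
x1_6 = 348
y1_6 = 128
x1_7 = 376
y1_7 = 176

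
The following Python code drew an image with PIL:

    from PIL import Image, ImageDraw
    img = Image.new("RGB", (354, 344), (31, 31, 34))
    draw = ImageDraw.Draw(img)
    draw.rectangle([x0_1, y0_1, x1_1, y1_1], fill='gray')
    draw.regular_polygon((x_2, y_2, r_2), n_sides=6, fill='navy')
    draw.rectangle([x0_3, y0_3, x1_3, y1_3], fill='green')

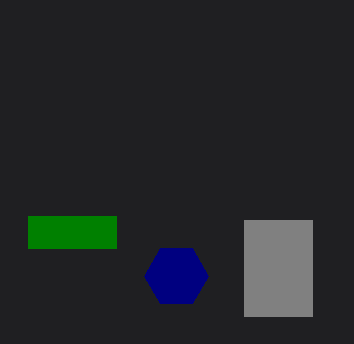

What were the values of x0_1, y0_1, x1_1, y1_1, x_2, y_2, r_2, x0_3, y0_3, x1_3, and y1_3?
x0_1 = 244
y0_1 = 220
x1_1 = 312
y1_1 = 316
x_2 = 176
y_2 = 276
r_2 = 32
x0_3 = 28
y0_3 = 216
x1_3 = 116
y1_3 = 248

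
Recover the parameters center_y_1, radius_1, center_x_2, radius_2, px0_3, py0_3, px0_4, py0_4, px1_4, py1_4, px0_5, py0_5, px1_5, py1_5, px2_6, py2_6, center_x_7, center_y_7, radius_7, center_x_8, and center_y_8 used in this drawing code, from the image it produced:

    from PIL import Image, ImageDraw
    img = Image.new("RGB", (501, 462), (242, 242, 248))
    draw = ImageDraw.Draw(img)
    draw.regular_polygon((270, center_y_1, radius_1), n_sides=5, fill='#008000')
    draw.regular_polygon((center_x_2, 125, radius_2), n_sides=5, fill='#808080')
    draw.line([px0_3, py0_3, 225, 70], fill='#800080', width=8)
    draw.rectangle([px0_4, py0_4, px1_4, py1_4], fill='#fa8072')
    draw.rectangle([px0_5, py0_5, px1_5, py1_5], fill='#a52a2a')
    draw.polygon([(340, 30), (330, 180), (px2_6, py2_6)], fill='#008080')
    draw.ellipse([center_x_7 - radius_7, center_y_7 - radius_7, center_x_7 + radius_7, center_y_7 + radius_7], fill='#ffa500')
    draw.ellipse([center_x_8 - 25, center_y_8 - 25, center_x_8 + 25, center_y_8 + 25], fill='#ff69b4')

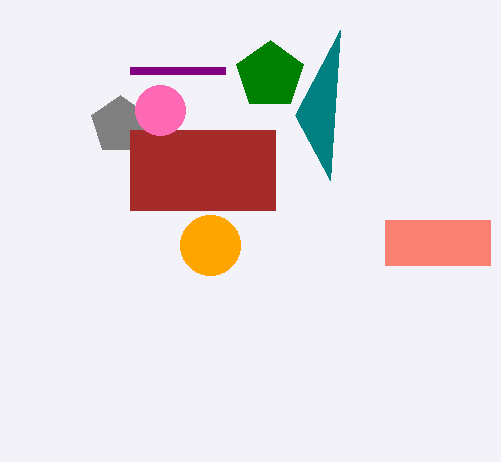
center_y_1 = 75, radius_1 = 35, center_x_2 = 120, radius_2 = 30, px0_3 = 130, py0_3 = 70, px0_4 = 385, py0_4 = 220, px1_4 = 490, py1_4 = 265, px0_5 = 130, py0_5 = 130, px1_5 = 275, py1_5 = 210, px2_6 = 295, py2_6 = 115, center_x_7 = 210, center_y_7 = 245, radius_7 = 30, center_x_8 = 160, center_y_8 = 110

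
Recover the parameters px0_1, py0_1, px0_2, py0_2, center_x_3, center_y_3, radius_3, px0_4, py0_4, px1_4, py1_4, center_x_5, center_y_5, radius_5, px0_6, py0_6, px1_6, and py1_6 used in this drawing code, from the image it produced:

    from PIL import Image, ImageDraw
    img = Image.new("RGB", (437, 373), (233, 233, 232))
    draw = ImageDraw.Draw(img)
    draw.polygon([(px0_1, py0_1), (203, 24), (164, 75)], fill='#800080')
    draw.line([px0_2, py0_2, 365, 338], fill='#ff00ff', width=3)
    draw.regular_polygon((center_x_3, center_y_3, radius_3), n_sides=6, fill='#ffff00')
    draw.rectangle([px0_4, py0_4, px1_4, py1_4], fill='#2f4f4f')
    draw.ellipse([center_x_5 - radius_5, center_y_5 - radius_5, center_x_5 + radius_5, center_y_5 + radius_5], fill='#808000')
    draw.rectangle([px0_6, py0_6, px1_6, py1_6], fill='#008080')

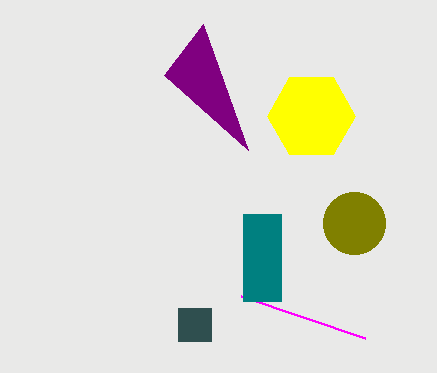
px0_1 = 248
py0_1 = 150
px0_2 = 241
py0_2 = 296
center_x_3 = 311
center_y_3 = 116
radius_3 = 44
px0_4 = 178
py0_4 = 308
px1_4 = 211
py1_4 = 341
center_x_5 = 354
center_y_5 = 223
radius_5 = 31
px0_6 = 243
py0_6 = 214
px1_6 = 281
py1_6 = 301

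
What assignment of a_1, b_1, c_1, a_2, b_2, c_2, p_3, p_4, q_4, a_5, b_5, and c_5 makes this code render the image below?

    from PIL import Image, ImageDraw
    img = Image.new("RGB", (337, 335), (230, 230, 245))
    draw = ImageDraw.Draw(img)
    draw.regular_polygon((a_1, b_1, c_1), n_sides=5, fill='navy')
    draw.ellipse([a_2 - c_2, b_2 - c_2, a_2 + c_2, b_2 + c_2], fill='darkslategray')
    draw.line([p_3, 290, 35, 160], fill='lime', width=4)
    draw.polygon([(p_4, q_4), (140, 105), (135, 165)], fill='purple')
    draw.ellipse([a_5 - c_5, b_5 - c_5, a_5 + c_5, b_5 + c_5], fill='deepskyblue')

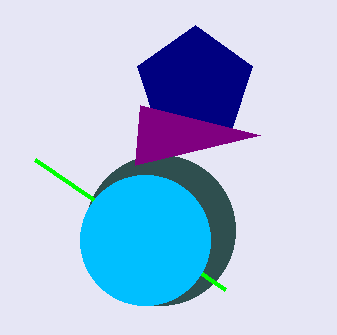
a_1 = 195, b_1 = 85, c_1 = 60, a_2 = 160, b_2 = 230, c_2 = 75, p_3 = 225, p_4 = 260, q_4 = 135, a_5 = 145, b_5 = 240, c_5 = 65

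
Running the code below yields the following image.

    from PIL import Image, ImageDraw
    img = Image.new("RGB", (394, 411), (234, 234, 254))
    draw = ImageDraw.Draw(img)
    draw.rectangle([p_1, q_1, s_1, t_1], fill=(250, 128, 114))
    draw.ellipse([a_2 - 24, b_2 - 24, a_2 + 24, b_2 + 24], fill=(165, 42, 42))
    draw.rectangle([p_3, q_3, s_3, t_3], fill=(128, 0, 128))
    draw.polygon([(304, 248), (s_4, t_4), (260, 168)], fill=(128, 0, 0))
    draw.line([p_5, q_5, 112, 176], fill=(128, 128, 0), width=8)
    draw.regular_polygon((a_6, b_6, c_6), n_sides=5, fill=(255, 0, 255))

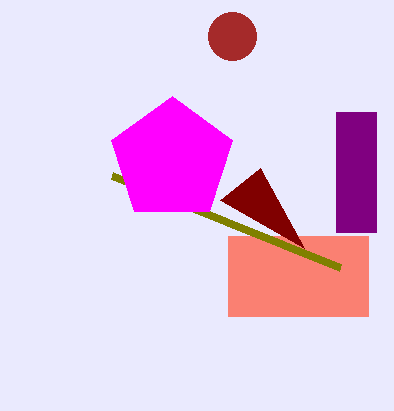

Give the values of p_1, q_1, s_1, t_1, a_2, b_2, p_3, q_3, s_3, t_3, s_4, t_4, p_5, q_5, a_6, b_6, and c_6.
p_1 = 228; q_1 = 236; s_1 = 368; t_1 = 316; a_2 = 232; b_2 = 36; p_3 = 336; q_3 = 112; s_3 = 376; t_3 = 232; s_4 = 220; t_4 = 200; p_5 = 340; q_5 = 268; a_6 = 172; b_6 = 160; c_6 = 64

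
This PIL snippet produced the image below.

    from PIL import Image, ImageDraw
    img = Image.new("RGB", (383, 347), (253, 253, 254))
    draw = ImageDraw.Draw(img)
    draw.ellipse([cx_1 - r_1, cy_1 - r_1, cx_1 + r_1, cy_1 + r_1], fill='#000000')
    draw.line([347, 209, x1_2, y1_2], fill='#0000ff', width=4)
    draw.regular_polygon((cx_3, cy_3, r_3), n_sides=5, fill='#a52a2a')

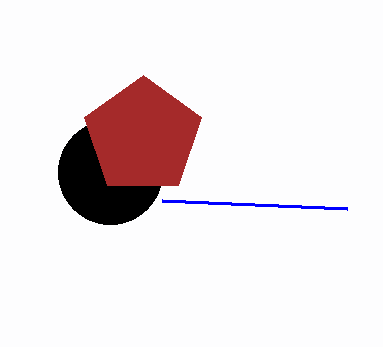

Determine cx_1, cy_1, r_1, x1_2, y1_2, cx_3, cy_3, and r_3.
cx_1 = 110
cy_1 = 172
r_1 = 52
x1_2 = 162
y1_2 = 201
cx_3 = 143
cy_3 = 136
r_3 = 61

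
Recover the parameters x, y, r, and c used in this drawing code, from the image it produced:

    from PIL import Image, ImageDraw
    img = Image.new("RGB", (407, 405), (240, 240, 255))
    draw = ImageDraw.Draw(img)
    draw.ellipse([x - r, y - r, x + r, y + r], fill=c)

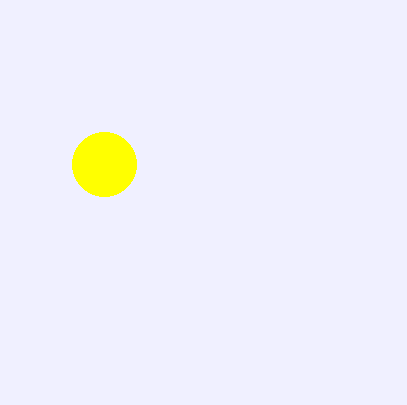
x = 104, y = 164, r = 32, c = 'yellow'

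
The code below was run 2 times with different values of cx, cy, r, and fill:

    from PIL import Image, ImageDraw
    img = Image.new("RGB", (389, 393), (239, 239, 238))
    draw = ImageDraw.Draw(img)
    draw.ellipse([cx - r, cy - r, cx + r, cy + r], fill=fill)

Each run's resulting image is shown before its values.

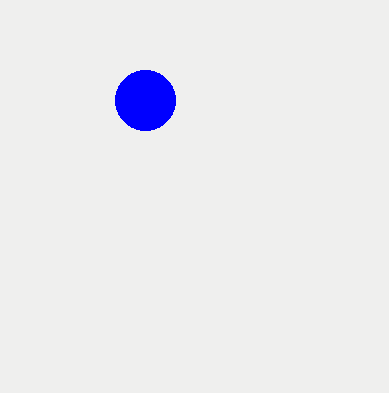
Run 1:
cx = 145, cy = 100, r = 30, fill = 'blue'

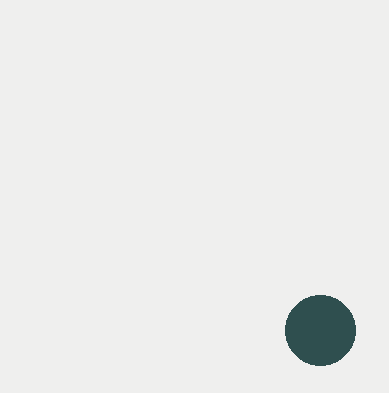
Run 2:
cx = 320, cy = 330, r = 35, fill = 'darkslategray'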